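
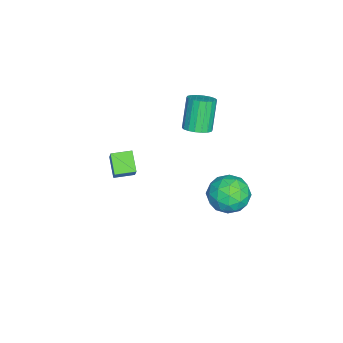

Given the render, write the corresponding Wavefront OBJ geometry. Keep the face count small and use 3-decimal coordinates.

v 1.605 4.784 0.556
v 2.546 4.985 1.357
v 1.974 2.795 0.623
v 2.915 2.996 1.424
v 1.732 3.182 1.788
v 1.504 4.412 1.747
v 3.016 3.368 0.233
v 2.788 4.598 0.192
v 3.417 4.11 1.157
v 2.624 3.996 2.118
v 1.896 3.784 -0.138
v 1.103 3.67 0.823
v 2.043 5.059 0.951
v 2.477 2.721 1.029
v 1.782 2.83 1.244
v 2.335 2.949 1.714
v 1.431 4.722 1.18
v 1.984 4.841 1.65
v 1.506 3.781 1.904
v 2.536 2.939 0.33
v 3.089 3.058 0.8
v 2.185 4.831 0.266
v 2.738 4.95 0.736
v 3.014 3.999 0.076
v 3.108 4.663 1.304
v 3.325 3.494 1.343
v 3.385 3.713 0.643
v 3.25 4.436 0.619
v 2.642 4.596 1.869
v 2.859 3.427 1.908
v 2.164 3.536 2.122
v 2.03 4.259 2.098
v 3.154 4.082 1.751
v 1.661 4.353 0.072
v 1.878 3.184 0.111
v 2.49 3.521 -0.118
v 2.356 4.244 -0.142
v 1.195 4.286 0.637
v 1.412 3.117 0.676
v 1.27 3.344 1.361
v 1.135 4.067 1.337
v 1.366 3.698 0.229
v -2.428 -3.491 -3.621
v -3.43 -3.952 -2.743
v -2.891 -2.364 -3.557
v -3.893 -2.825 -2.679
v -1.427 -3.155 -2.301
v -2.429 -3.616 -1.423
v -1.89 -2.028 -2.237
v -2.892 -2.489 -1.359
v -2.274 1.298 1.868
v -1.547 1.317 2.267
v -2.539 1.36 4.072
v -3.266 1.342 3.672
v -1.622 1.675 2.217
v -2.614 1.718 4.022
v -1.826 1.958 2.098
v -2.818 2.002 3.903
v -2.119 2.111 1.933
v -3.112 2.154 3.738
v -2.443 2.103 1.755
v -3.435 2.146 3.56
v -2.733 1.936 1.6
v -3.725 1.979 3.405
v -2.933 1.642 1.497
v -3.925 1.685 3.302
v -3.001 1.28 1.468
v -3.993 1.323 3.273
v -2.926 0.922 1.518
v -3.918 0.965 3.323
v -2.722 0.638 1.637
v -3.714 0.682 3.442
v -2.428 0.486 1.802
v -3.421 0.529 3.607
v -2.105 0.494 1.98
v -3.097 0.537 3.785
v -1.815 0.661 2.135
v -2.807 0.704 3.94
v -1.615 0.955 2.238
v -2.607 0.998 4.043
f 1 38 17
f 38 12 41
f 17 41 6
f 38 41 17
f 1 17 13
f 17 6 18
f 13 18 2
f 17 18 13
f 1 13 22
f 13 2 23
f 22 23 8
f 13 23 22
f 1 22 34
f 22 8 37
f 34 37 11
f 22 37 34
f 1 34 38
f 34 11 42
f 38 42 12
f 34 42 38
f 2 18 29
f 18 6 32
f 29 32 10
f 18 32 29
f 6 41 19
f 41 12 40
f 19 40 5
f 41 40 19
f 12 42 39
f 42 11 35
f 39 35 3
f 42 35 39
f 11 37 36
f 37 8 24
f 36 24 7
f 37 24 36
f 8 23 28
f 23 2 25
f 28 25 9
f 23 25 28
f 4 30 16
f 30 10 31
f 16 31 5
f 30 31 16
f 4 16 14
f 16 5 15
f 14 15 3
f 16 15 14
f 4 14 21
f 14 3 20
f 21 20 7
f 14 20 21
f 4 21 26
f 21 7 27
f 26 27 9
f 21 27 26
f 4 26 30
f 26 9 33
f 30 33 10
f 26 33 30
f 5 31 19
f 31 10 32
f 19 32 6
f 31 32 19
f 3 15 39
f 15 5 40
f 39 40 12
f 15 40 39
f 7 20 36
f 20 3 35
f 36 35 11
f 20 35 36
f 9 27 28
f 27 7 24
f 28 24 8
f 27 24 28
f 10 33 29
f 33 9 25
f 29 25 2
f 33 25 29
f 44 46 43
f 47 44 43
f 43 46 45
f 45 47 43
f 44 50 46
f 48 44 47
f 48 50 44
f 46 50 45
f 49 47 45
f 45 50 49
f 49 48 47
f 50 48 49
f 52 51 55
f 52 55 53
f 53 55 56
f 53 56 54
f 55 51 57
f 55 57 56
f 56 57 58
f 56 58 54
f 57 51 59
f 57 59 58
f 58 59 60
f 58 60 54
f 59 51 61
f 59 61 60
f 60 61 62
f 60 62 54
f 61 51 63
f 61 63 62
f 62 63 64
f 62 64 54
f 63 51 65
f 63 65 64
f 64 65 66
f 64 66 54
f 65 51 67
f 65 67 66
f 66 67 68
f 66 68 54
f 67 51 69
f 67 69 68
f 68 69 70
f 68 70 54
f 69 51 71
f 69 71 70
f 70 71 72
f 70 72 54
f 71 51 73
f 71 73 72
f 72 73 74
f 72 74 54
f 73 51 75
f 73 75 74
f 74 75 76
f 74 76 54
f 75 51 77
f 75 77 76
f 76 77 78
f 76 78 54
f 77 51 79
f 77 79 78
f 78 79 80
f 78 80 54
f 79 51 52
f 79 52 80
f 80 52 53
f 80 53 54



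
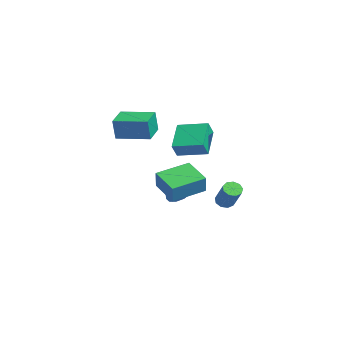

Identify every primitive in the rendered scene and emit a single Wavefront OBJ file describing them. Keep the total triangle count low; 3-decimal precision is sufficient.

v -2.819 0.286 -2.755
v -2.376 -0.151 -2.147
v -4.561 -0.186 -1.825
v -2.426 0.358 -1.982
v -2.626 0.84 -2.112
v -2.9 1.11 -2.488
v -3.143 1.065 -2.966
v -3.262 0.723 -3.363
v -3.212 0.213 -3.528
v -3.012 -0.268 -3.397
v -2.738 -0.538 -3.021
v -2.495 -0.494 -2.544
v 0.676 -2.096 -0.455
v 1.142 -2.241 0.707
v 0.243 -0.005 -0.02
v 0.708 -0.15 1.142
v 2.392 -1.61 -1.082
v 2.857 -1.755 0.08
v 1.958 0.481 -0.647
v 2.424 0.336 0.515
v 2.636 1.396 -1.28
v 3.009 1.046 -1.574
v 4.178 1.135 -0.195
v 3.804 1.484 0.1
v 3.084 1.433 -1.662
v 4.252 1.522 -0.283
v 2.948 1.803 -1.571
v 4.117 1.891 -0.192
v 2.667 1.981 -1.344
v 3.836 2.07 0.035
v 2.371 1.886 -1.087
v 3.54 1.975 0.293
v 2.198 1.562 -0.92
v 3.367 1.65 0.459
v 2.231 1.16 -0.921
v 3.4 1.248 0.458
v 2.452 0.868 -1.091
v 3.621 0.956 0.289
v 2.76 0.823 -1.348
v 3.929 0.912 0.031
v -3.391 -2.937 2.711
v -3.256 -3.147 4.139
v -2.261 -1.149 2.868
v -2.127 -1.36 4.296
v -2.053 -3.76 2.464
v -1.919 -3.971 3.892
v -0.924 -1.973 2.621
v -0.789 -2.183 4.049
v -3.775 0.428 0.048
v -5.428 1.244 1.175
v -2.745 2.063 0.377
v -4.398 2.878 1.503
v -3.362 -0.018 0.977
v -5.015 0.797 2.103
v -2.332 1.616 1.305
v -3.985 2.432 2.432
f 2 1 4
f 2 4 3
f 4 1 5
f 4 5 3
f 5 1 6
f 5 6 3
f 6 1 7
f 6 7 3
f 7 1 8
f 7 8 3
f 8 1 9
f 8 9 3
f 9 1 10
f 9 10 3
f 10 1 11
f 10 11 3
f 11 1 12
f 11 12 3
f 12 1 2
f 12 2 3
f 14 16 13
f 17 14 13
f 13 16 15
f 15 17 13
f 14 20 16
f 18 14 17
f 18 20 14
f 16 20 15
f 19 17 15
f 15 20 19
f 19 18 17
f 20 18 19
f 22 21 25
f 22 25 23
f 23 25 26
f 23 26 24
f 25 21 27
f 25 27 26
f 26 27 28
f 26 28 24
f 27 21 29
f 27 29 28
f 28 29 30
f 28 30 24
f 29 21 31
f 29 31 30
f 30 31 32
f 30 32 24
f 31 21 33
f 31 33 32
f 32 33 34
f 32 34 24
f 33 21 35
f 33 35 34
f 34 35 36
f 34 36 24
f 35 21 37
f 35 37 36
f 36 37 38
f 36 38 24
f 37 21 39
f 37 39 38
f 38 39 40
f 38 40 24
f 39 21 22
f 39 22 40
f 40 22 23
f 40 23 24
f 42 44 41
f 45 42 41
f 41 44 43
f 43 45 41
f 42 48 44
f 46 42 45
f 46 48 42
f 44 48 43
f 47 45 43
f 43 48 47
f 47 46 45
f 48 46 47
f 50 52 49
f 53 50 49
f 49 52 51
f 51 53 49
f 50 56 52
f 54 50 53
f 54 56 50
f 52 56 51
f 55 53 51
f 51 56 55
f 55 54 53
f 56 54 55



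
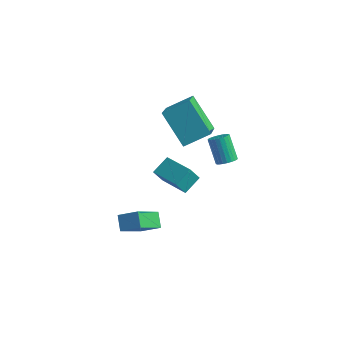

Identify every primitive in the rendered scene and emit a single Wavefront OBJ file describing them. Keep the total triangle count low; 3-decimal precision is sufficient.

v 0.35 -0.649 -3.485
v 0.655 0.293 -3.006
v -1.281 0.126 -3.97
v -0.976 1.068 -3.49
v 0.716 -0.368 -4.27
v 1.021 0.574 -3.79
v -0.915 0.407 -4.754
v -0.61 1.349 -4.275
v 1.973 1.652 -3.004
v 2.449 1.81 -2.779
v 1.723 2.386 -1.65
v 1.247 2.228 -1.876
v 2.4 1.982 -2.898
v 1.674 2.558 -1.77
v 2.286 2.103 -3.033
v 1.56 2.679 -1.905
v 2.124 2.156 -3.164
v 1.399 2.732 -2.036
v 1.939 2.132 -3.271
v 1.214 2.708 -2.142
v 1.76 2.035 -3.337
v 1.034 2.611 -2.208
v 1.612 1.879 -3.352
v 0.887 2.455 -2.224
v 1.52 1.689 -3.314
v 0.795 2.265 -2.186
v 1.497 1.494 -3.23
v 0.771 2.07 -2.101
v 1.546 1.322 -3.11
v 0.82 1.898 -1.982
v 1.66 1.201 -2.975
v 0.934 1.777 -1.847
v 1.821 1.148 -2.844
v 1.096 1.724 -1.716
v 2.006 1.172 -2.738
v 1.281 1.748 -1.609
v 2.186 1.269 -2.672
v 1.46 1.845 -1.543
v 2.333 1.425 -2.656
v 1.608 2.001 -1.528
v 2.425 1.615 -2.694
v 1.7 2.191 -1.566
v -0.205 1.726 -2.37
v 0.374 0.088 -1.038
v -1.671 2.374 -0.937
v -1.092 0.735 0.396
v 0.832 2.625 -1.716
v 1.411 0.986 -0.383
v -0.634 3.272 -0.282
v -0.055 1.634 1.05
v -0.562 -4.745 -3.626
v -0.989 -4.166 -3.118
v -0.185 -3.381 -4.863
v -0.611 -2.802 -4.356
v 0.391 -4.518 -3.084
v -0.035 -3.939 -2.577
v 0.769 -3.154 -4.322
v 0.342 -2.575 -3.814
f 2 4 1
f 5 2 1
f 1 4 3
f 3 5 1
f 2 8 4
f 6 2 5
f 6 8 2
f 4 8 3
f 7 5 3
f 3 8 7
f 7 6 5
f 8 6 7
f 10 9 13
f 10 13 11
f 11 13 14
f 11 14 12
f 13 9 15
f 13 15 14
f 14 15 16
f 14 16 12
f 15 9 17
f 15 17 16
f 16 17 18
f 16 18 12
f 17 9 19
f 17 19 18
f 18 19 20
f 18 20 12
f 19 9 21
f 19 21 20
f 20 21 22
f 20 22 12
f 21 9 23
f 21 23 22
f 22 23 24
f 22 24 12
f 23 9 25
f 23 25 24
f 24 25 26
f 24 26 12
f 25 9 27
f 25 27 26
f 26 27 28
f 26 28 12
f 27 9 29
f 27 29 28
f 28 29 30
f 28 30 12
f 29 9 31
f 29 31 30
f 30 31 32
f 30 32 12
f 31 9 33
f 31 33 32
f 32 33 34
f 32 34 12
f 33 9 35
f 33 35 34
f 34 35 36
f 34 36 12
f 35 9 37
f 35 37 36
f 36 37 38
f 36 38 12
f 37 9 39
f 37 39 38
f 38 39 40
f 38 40 12
f 39 9 41
f 39 41 40
f 40 41 42
f 40 42 12
f 41 9 10
f 41 10 42
f 42 10 11
f 42 11 12
f 44 46 43
f 47 44 43
f 43 46 45
f 45 47 43
f 44 50 46
f 48 44 47
f 48 50 44
f 46 50 45
f 49 47 45
f 45 50 49
f 49 48 47
f 50 48 49
f 52 54 51
f 55 52 51
f 51 54 53
f 53 55 51
f 52 58 54
f 56 52 55
f 56 58 52
f 54 58 53
f 57 55 53
f 53 58 57
f 57 56 55
f 58 56 57



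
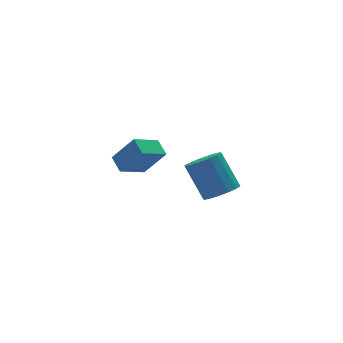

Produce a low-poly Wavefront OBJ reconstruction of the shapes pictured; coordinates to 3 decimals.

v -1.513 -2.95 0.799
v -0.702 -2.533 0.672
v -1.057 -1.354 2.273
v -1.867 -1.77 2.401
v -1.013 -2.279 0.416
v -1.368 -1.099 2.017
v -1.458 -2.205 0.263
v -1.813 -1.025 1.864
v -1.917 -2.33 0.253
v -2.272 -1.15 1.854
v -2.268 -2.621 0.39
v -2.623 -1.442 1.991
v -2.417 -3.001 0.637
v -2.771 -1.821 2.238
v -2.323 -3.366 0.927
v -2.678 -2.187 2.528
v -2.012 -3.621 1.183
v -2.367 -2.441 2.784
v -1.567 -3.695 1.336
v -1.922 -2.515 2.937
v -1.108 -3.57 1.346
v -1.463 -2.39 2.947
v -0.757 -3.278 1.209
v -1.112 -2.099 2.81
v -0.609 -2.899 0.962
v -0.963 -1.719 2.563
v -3.92 2.755 -0.675
v -3.06 2.113 0.746
v -3.921 3.666 -0.262
v -3.061 3.024 1.158
v -2.519 3.076 -1.378
v -1.659 2.434 0.042
v -2.52 3.987 -0.966
v -1.66 3.345 0.455
f 2 1 5
f 2 5 3
f 3 5 6
f 3 6 4
f 5 1 7
f 5 7 6
f 6 7 8
f 6 8 4
f 7 1 9
f 7 9 8
f 8 9 10
f 8 10 4
f 9 1 11
f 9 11 10
f 10 11 12
f 10 12 4
f 11 1 13
f 11 13 12
f 12 13 14
f 12 14 4
f 13 1 15
f 13 15 14
f 14 15 16
f 14 16 4
f 15 1 17
f 15 17 16
f 16 17 18
f 16 18 4
f 17 1 19
f 17 19 18
f 18 19 20
f 18 20 4
f 19 1 21
f 19 21 20
f 20 21 22
f 20 22 4
f 21 1 23
f 21 23 22
f 22 23 24
f 22 24 4
f 23 1 25
f 23 25 24
f 24 25 26
f 24 26 4
f 25 1 2
f 25 2 26
f 26 2 3
f 26 3 4
f 28 30 27
f 31 28 27
f 27 30 29
f 29 31 27
f 28 34 30
f 32 28 31
f 32 34 28
f 30 34 29
f 33 31 29
f 29 34 33
f 33 32 31
f 34 32 33



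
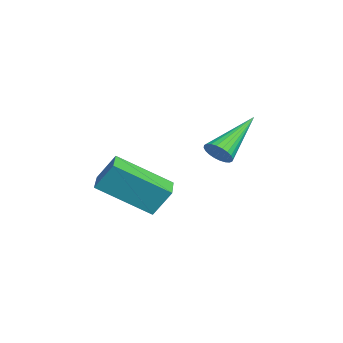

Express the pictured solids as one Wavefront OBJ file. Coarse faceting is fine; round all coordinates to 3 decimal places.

v 2.488 -4.91 -0.053
v 2.608 -4.348 0.85
v 2.768 -3.212 -1.148
v 2.888 -2.65 -0.246
v 3.492 -5.09 -0.074
v 3.612 -4.528 0.828
v 3.772 -3.392 -1.17
v 3.892 -2.83 -0.267
v 3.25 -1.362 1.041
v 3.397 -1.604 1.477
v 2.19 -0.098 2.099
v 3.543 -1.465 1.458
v 3.645 -1.31 1.375
v 3.687 -1.163 1.241
v 3.662 -1.047 1.077
v 3.575 -0.978 0.908
v 3.438 -0.968 0.758
v 3.272 -1.017 0.652
v 3.104 -1.12 0.605
v 2.957 -1.259 0.624
v 2.855 -1.413 0.707
v 2.814 -1.56 0.84
v 2.838 -1.677 1.004
v 2.926 -1.746 1.174
v 3.063 -1.756 1.323
v 3.228 -1.706 1.43
f 2 4 1
f 5 2 1
f 1 4 3
f 3 5 1
f 2 8 4
f 6 2 5
f 6 8 2
f 4 8 3
f 7 5 3
f 3 8 7
f 7 6 5
f 8 6 7
f 10 9 12
f 10 12 11
f 12 9 13
f 12 13 11
f 13 9 14
f 13 14 11
f 14 9 15
f 14 15 11
f 15 9 16
f 15 16 11
f 16 9 17
f 16 17 11
f 17 9 18
f 17 18 11
f 18 9 19
f 18 19 11
f 19 9 20
f 19 20 11
f 20 9 21
f 20 21 11
f 21 9 22
f 21 22 11
f 22 9 23
f 22 23 11
f 23 9 24
f 23 24 11
f 24 9 25
f 24 25 11
f 25 9 26
f 25 26 11
f 26 9 10
f 26 10 11



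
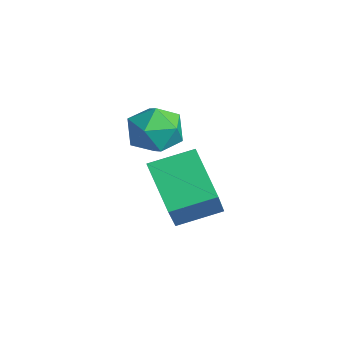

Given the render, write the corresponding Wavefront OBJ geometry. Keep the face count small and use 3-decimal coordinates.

v -1.342 -2.901 2.2
v -0.953 -3.264 3.095
v -2.547 -4.076 2.245
v -2.158 -4.439 3.14
v -2.62 -3.507 3.113
v -1.875 -2.78 3.085
v -1.625 -4.56 2.255
v -0.88 -3.833 2.227
v -1.128 -4.289 3.129
v -1.744 -3.638 3.659
v -1.756 -3.702 1.681
v -2.372 -3.051 2.211
v -2.934 -3.235 -0.506
v -1.927 -3.904 1.024
v -2.626 -1.666 -0.022
v -1.619 -2.336 1.508
v -1.161 -3.224 -1.668
v -0.154 -3.894 -0.138
v -0.853 -1.656 -1.184
v 0.154 -2.325 0.346
f 1 12 6
f 1 6 2
f 1 2 8
f 1 8 11
f 1 11 12
f 2 6 10
f 6 12 5
f 12 11 3
f 11 8 7
f 8 2 9
f 4 10 5
f 4 5 3
f 4 3 7
f 4 7 9
f 4 9 10
f 5 10 6
f 3 5 12
f 7 3 11
f 9 7 8
f 10 9 2
f 14 16 13
f 17 14 13
f 13 16 15
f 15 17 13
f 14 20 16
f 18 14 17
f 18 20 14
f 16 20 15
f 19 17 15
f 15 20 19
f 19 18 17
f 20 18 19



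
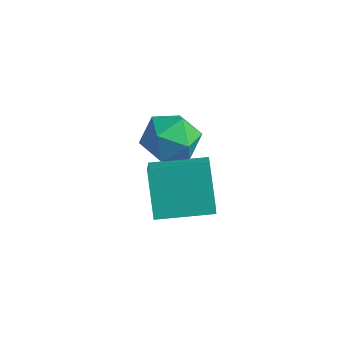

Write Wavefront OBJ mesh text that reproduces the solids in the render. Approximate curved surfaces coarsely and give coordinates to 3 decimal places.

v -0.536 0.202 -3.442
v -1.196 0.685 -2.343
v 0.445 1.234 -3.306
v -0.215 1.717 -2.207
v 0.195 -0.597 -2.653
v -0.465 -0.114 -1.554
v 1.176 0.435 -2.517
v 0.516 0.918 -1.418
v -2.143 2.944 -3.647
v -1.489 2.431 -3.652
v -2.631 2.309 -2.568
v -1.977 1.796 -2.573
v -1.876 2.597 -2.376
v -1.574 2.989 -3.043
v -2.546 1.751 -3.177
v -2.244 2.143 -3.844
v -1.738 1.694 -3.362
v -1.324 2.217 -2.867
v -2.796 2.523 -3.353
v -2.382 3.046 -2.858
f 2 4 1
f 5 2 1
f 1 4 3
f 3 5 1
f 2 8 4
f 6 2 5
f 6 8 2
f 4 8 3
f 7 5 3
f 3 8 7
f 7 6 5
f 8 6 7
f 9 20 14
f 9 14 10
f 9 10 16
f 9 16 19
f 9 19 20
f 10 14 18
f 14 20 13
f 20 19 11
f 19 16 15
f 16 10 17
f 12 18 13
f 12 13 11
f 12 11 15
f 12 15 17
f 12 17 18
f 13 18 14
f 11 13 20
f 15 11 19
f 17 15 16
f 18 17 10



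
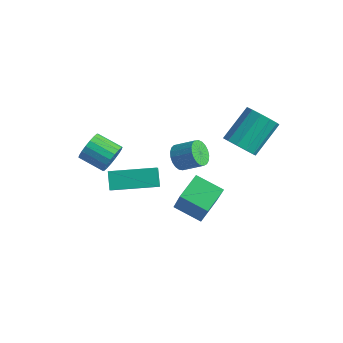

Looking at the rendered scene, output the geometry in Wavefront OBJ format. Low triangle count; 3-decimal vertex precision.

v -0.722 -1.625 2.282
v -1.206 -1.252 2.929
v -1.111 -1.165 1.725
v -1.595 -0.791 2.372
v 0.615 -0.249 2.488
v 0.131 0.125 3.135
v 0.226 0.212 1.931
v -0.258 0.585 2.578
v -1.844 -0.382 2.755
v -1.542 -0.556 3.351
v -2.594 -0.912 3.78
v -2.896 -0.738 3.185
v -1.622 -0.263 3.398
v -2.673 -0.619 3.827
v -1.746 0.006 3.318
v -2.797 -0.35 3.747
v -1.89 0.198 3.126
v -2.941 -0.158 3.555
v -2.024 0.276 2.861
v -3.075 -0.08 3.29
v -2.123 0.223 2.575
v -3.174 -0.133 3.004
v -2.167 0.05 2.325
v -3.218 -0.306 2.754
v -2.146 -0.208 2.16
v -3.198 -0.564 2.589
v -2.067 -0.501 2.113
v -3.118 -0.857 2.542
v -1.943 -0.77 2.193
v -2.994 -1.126 2.622
v -1.799 -0.962 2.385
v -2.85 -1.318 2.814
v -1.665 -1.04 2.65
v -2.716 -1.396 3.079
v -1.566 -0.987 2.936
v -2.617 -1.343 3.365
v -1.522 -0.814 3.186
v -2.573 -1.17 3.615
v -2.241 3.765 0.003
v -1.818 3.553 -0.458
v -0.997 3.984 0.096
v -1.419 4.195 0.557
v -1.886 3.802 -0.552
v -1.065 4.233 0.002
v -2.014 4.045 -0.55
v -1.193 4.476 0.004
v -2.182 4.239 -0.452
v -1.361 4.67 0.102
v -2.36 4.351 -0.276
v -1.539 4.782 0.278
v -2.517 4.361 -0.051
v -1.696 4.792 0.503
v -2.626 4.269 0.183
v -1.805 4.7 0.737
v -2.669 4.089 0.386
v -1.848 4.52 0.94
v -2.638 3.853 0.523
v -1.817 4.284 1.077
v -2.538 3.602 0.57
v -1.716 4.033 1.124
v -2.386 3.379 0.519
v -1.565 3.81 1.072
v -2.209 3.223 0.378
v -1.388 3.653 0.932
v -2.038 3.16 0.173
v -1.217 3.591 0.727
v -1.902 3.202 -0.061
v -1.081 3.633 0.493
v -1.824 3.341 -0.285
v -1.003 3.772 0.269
v 1.591 3.298 3.396
v 1.901 2.842 3.948
v 1.899 4.206 5.076
v 1.589 4.662 4.524
v 2.239 3.021 3.731
v 2.237 4.386 4.859
v 2.371 3.289 3.409
v 2.369 4.653 4.536
v 2.255 3.559 3.082
v 2.254 4.923 4.21
v 1.929 3.746 2.855
v 1.927 5.11 3.982
v 1.495 3.791 2.799
v 1.494 5.155 3.927
v 1.092 3.68 2.934
v 1.09 5.044 4.062
v 0.847 3.447 3.215
v 0.845 4.811 4.343
v 0.838 3.167 3.553
v 0.836 4.531 4.681
v 1.068 2.928 3.842
v 1.067 4.293 4.97
v 1.464 2.807 3.989
v 1.463 4.171 5.117
v 0.515 2.273 -1.543
v -0.644 1.841 -1.056
v 0.289 3.434 -1.053
v -0.871 3.002 -0.566
v 1.391 1.758 0.086
v 0.231 1.326 0.573
v 1.164 2.919 0.576
v 0.005 2.487 1.063
f 2 4 1
f 5 2 1
f 1 4 3
f 3 5 1
f 2 8 4
f 6 2 5
f 6 8 2
f 4 8 3
f 7 5 3
f 3 8 7
f 7 6 5
f 8 6 7
f 10 9 13
f 10 13 11
f 11 13 14
f 11 14 12
f 13 9 15
f 13 15 14
f 14 15 16
f 14 16 12
f 15 9 17
f 15 17 16
f 16 17 18
f 16 18 12
f 17 9 19
f 17 19 18
f 18 19 20
f 18 20 12
f 19 9 21
f 19 21 20
f 20 21 22
f 20 22 12
f 21 9 23
f 21 23 22
f 22 23 24
f 22 24 12
f 23 9 25
f 23 25 24
f 24 25 26
f 24 26 12
f 25 9 27
f 25 27 26
f 26 27 28
f 26 28 12
f 27 9 29
f 27 29 28
f 28 29 30
f 28 30 12
f 29 9 31
f 29 31 30
f 30 31 32
f 30 32 12
f 31 9 33
f 31 33 32
f 32 33 34
f 32 34 12
f 33 9 35
f 33 35 34
f 34 35 36
f 34 36 12
f 35 9 37
f 35 37 36
f 36 37 38
f 36 38 12
f 37 9 10
f 37 10 38
f 38 10 11
f 38 11 12
f 40 39 43
f 40 43 41
f 41 43 44
f 41 44 42
f 43 39 45
f 43 45 44
f 44 45 46
f 44 46 42
f 45 39 47
f 45 47 46
f 46 47 48
f 46 48 42
f 47 39 49
f 47 49 48
f 48 49 50
f 48 50 42
f 49 39 51
f 49 51 50
f 50 51 52
f 50 52 42
f 51 39 53
f 51 53 52
f 52 53 54
f 52 54 42
f 53 39 55
f 53 55 54
f 54 55 56
f 54 56 42
f 55 39 57
f 55 57 56
f 56 57 58
f 56 58 42
f 57 39 59
f 57 59 58
f 58 59 60
f 58 60 42
f 59 39 61
f 59 61 60
f 60 61 62
f 60 62 42
f 61 39 63
f 61 63 62
f 62 63 64
f 62 64 42
f 63 39 65
f 63 65 64
f 64 65 66
f 64 66 42
f 65 39 67
f 65 67 66
f 66 67 68
f 66 68 42
f 67 39 69
f 67 69 68
f 68 69 70
f 68 70 42
f 69 39 40
f 69 40 70
f 70 40 41
f 70 41 42
f 72 71 75
f 72 75 73
f 73 75 76
f 73 76 74
f 75 71 77
f 75 77 76
f 76 77 78
f 76 78 74
f 77 71 79
f 77 79 78
f 78 79 80
f 78 80 74
f 79 71 81
f 79 81 80
f 80 81 82
f 80 82 74
f 81 71 83
f 81 83 82
f 82 83 84
f 82 84 74
f 83 71 85
f 83 85 84
f 84 85 86
f 84 86 74
f 85 71 87
f 85 87 86
f 86 87 88
f 86 88 74
f 87 71 89
f 87 89 88
f 88 89 90
f 88 90 74
f 89 71 91
f 89 91 90
f 90 91 92
f 90 92 74
f 91 71 93
f 91 93 92
f 92 93 94
f 92 94 74
f 93 71 72
f 93 72 94
f 94 72 73
f 94 73 74
f 96 98 95
f 99 96 95
f 95 98 97
f 97 99 95
f 96 102 98
f 100 96 99
f 100 102 96
f 98 102 97
f 101 99 97
f 97 102 101
f 101 100 99
f 102 100 101



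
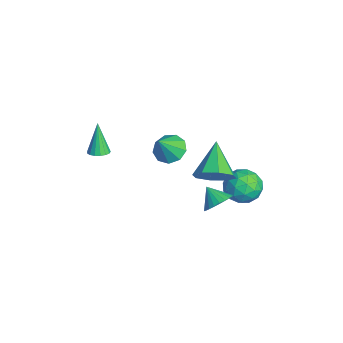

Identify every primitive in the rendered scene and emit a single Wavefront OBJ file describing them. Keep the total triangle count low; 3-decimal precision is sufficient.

v -2.004 0.499 -1.246
v -1.185 0.86 -1.459
v -1.336 -0.219 0.106
v -1.506 1.256 -1.09
v -2.059 1.298 -0.794
v -2.587 0.966 -0.709
v -2.842 0.416 -0.876
v -2.705 -0.096 -1.215
v -2.24 -0.329 -1.569
v -1.665 -0.175 -1.772
v -1.248 0.294 -1.728
v -1.682 -3.173 -0.518
v -1.2 -3.455 -0.327
v -2.318 -3.087 1.218
v -1.128 -3.183 -0.314
v -1.183 -2.908 -0.348
v -1.352 -2.694 -0.421
v -1.597 -2.589 -0.515
v -1.861 -2.619 -0.611
v -2.084 -2.775 -0.685
v -2.215 -3.023 -0.72
v -2.224 -3.305 -0.71
v -2.109 -3.557 -0.655
v -1.896 -3.721 -0.569
v -1.633 -3.759 -0.471
v -1.383 -3.663 -0.383
v 2.389 1.784 0.28
v 2.955 2.568 0.761
v 0.731 2.256 1.46
v 2.553 2.835 0.09
v 2.055 2.486 -0.47
v 1.753 1.726 -0.591
v 1.824 1 -0.202
v 2.226 0.734 0.47
v 2.724 1.083 1.03
v 3.026 1.843 1.151
v 1.98 2.131 -2.299
v 2.489 2.342 -1.638
v 1.24 1.669 -1.581
v 2.295 2.615 -1.662
v 2.054 2.815 -1.782
v 1.801 2.91 -1.981
v 1.575 2.887 -2.228
v 1.412 2.749 -2.487
v 1.334 2.517 -2.716
v 1.355 2.226 -2.882
v 1.471 1.921 -2.959
v 1.665 1.648 -2.936
v 1.906 1.448 -2.816
v 2.159 1.353 -2.617
v 2.385 1.376 -2.369
v 2.548 1.514 -2.111
v 2.626 1.746 -1.881
v 2.605 2.037 -1.715
v 1.303 4.527 -2.287
v 1.839 3.702 -2.716
v 0.321 3.418 -1.384
v 0.857 2.593 -1.813
v 1.345 3.247 -1.116
v 1.952 3.932 -1.675
v 0.208 3.188 -2.425
v 0.815 3.873 -2.984
v 1.162 2.875 -2.801
v 1.865 2.912 -1.992
v 0.295 4.208 -2.108
v 0.998 4.245 -1.299
v 1.657 4.212 -2.581
v 0.503 2.908 -1.519
v 0.789 3.292 -1.11
v 1.105 2.808 -1.361
v 1.724 4.347 -1.969
v 2.039 3.863 -2.221
v 1.748 3.595 -1.28
v 0.121 3.257 -1.879
v 0.436 2.773 -2.131
v 1.055 4.312 -2.739
v 1.371 3.828 -2.99
v 0.412 3.525 -2.82
v 1.575 3.241 -2.883
v 0.997 2.589 -2.352
v 0.616 2.939 -2.712
v 0.973 3.341 -3.04
v 1.988 3.263 -2.407
v 1.41 2.611 -1.876
v 1.697 2.995 -1.467
v 2.054 3.398 -1.795
v 1.59 2.776 -2.458
v 0.75 4.509 -2.224
v 0.172 3.857 -1.693
v 0.106 3.722 -2.305
v 0.463 4.125 -2.633
v 1.163 4.531 -1.748
v 0.585 3.879 -1.217
v 1.187 3.779 -1.06
v 1.544 4.181 -1.388
v 0.57 4.344 -1.642
f 2 1 4
f 2 4 3
f 4 1 5
f 4 5 3
f 5 1 6
f 5 6 3
f 6 1 7
f 6 7 3
f 7 1 8
f 7 8 3
f 8 1 9
f 8 9 3
f 9 1 10
f 9 10 3
f 10 1 11
f 10 11 3
f 11 1 2
f 11 2 3
f 13 12 15
f 13 15 14
f 15 12 16
f 15 16 14
f 16 12 17
f 16 17 14
f 17 12 18
f 17 18 14
f 18 12 19
f 18 19 14
f 19 12 20
f 19 20 14
f 20 12 21
f 20 21 14
f 21 12 22
f 21 22 14
f 22 12 23
f 22 23 14
f 23 12 24
f 23 24 14
f 24 12 25
f 24 25 14
f 25 12 26
f 25 26 14
f 26 12 13
f 26 13 14
f 28 27 30
f 28 30 29
f 30 27 31
f 30 31 29
f 31 27 32
f 31 32 29
f 32 27 33
f 32 33 29
f 33 27 34
f 33 34 29
f 34 27 35
f 34 35 29
f 35 27 36
f 35 36 29
f 36 27 28
f 36 28 29
f 38 37 40
f 38 40 39
f 40 37 41
f 40 41 39
f 41 37 42
f 41 42 39
f 42 37 43
f 42 43 39
f 43 37 44
f 43 44 39
f 44 37 45
f 44 45 39
f 45 37 46
f 45 46 39
f 46 37 47
f 46 47 39
f 47 37 48
f 47 48 39
f 48 37 49
f 48 49 39
f 49 37 50
f 49 50 39
f 50 37 51
f 50 51 39
f 51 37 52
f 51 52 39
f 52 37 53
f 52 53 39
f 53 37 54
f 53 54 39
f 54 37 38
f 54 38 39
f 55 92 71
f 92 66 95
f 71 95 60
f 92 95 71
f 55 71 67
f 71 60 72
f 67 72 56
f 71 72 67
f 55 67 76
f 67 56 77
f 76 77 62
f 67 77 76
f 55 76 88
f 76 62 91
f 88 91 65
f 76 91 88
f 55 88 92
f 88 65 96
f 92 96 66
f 88 96 92
f 56 72 83
f 72 60 86
f 83 86 64
f 72 86 83
f 60 95 73
f 95 66 94
f 73 94 59
f 95 94 73
f 66 96 93
f 96 65 89
f 93 89 57
f 96 89 93
f 65 91 90
f 91 62 78
f 90 78 61
f 91 78 90
f 62 77 82
f 77 56 79
f 82 79 63
f 77 79 82
f 58 84 70
f 84 64 85
f 70 85 59
f 84 85 70
f 58 70 68
f 70 59 69
f 68 69 57
f 70 69 68
f 58 68 75
f 68 57 74
f 75 74 61
f 68 74 75
f 58 75 80
f 75 61 81
f 80 81 63
f 75 81 80
f 58 80 84
f 80 63 87
f 84 87 64
f 80 87 84
f 59 85 73
f 85 64 86
f 73 86 60
f 85 86 73
f 57 69 93
f 69 59 94
f 93 94 66
f 69 94 93
f 61 74 90
f 74 57 89
f 90 89 65
f 74 89 90
f 63 81 82
f 81 61 78
f 82 78 62
f 81 78 82
f 64 87 83
f 87 63 79
f 83 79 56
f 87 79 83



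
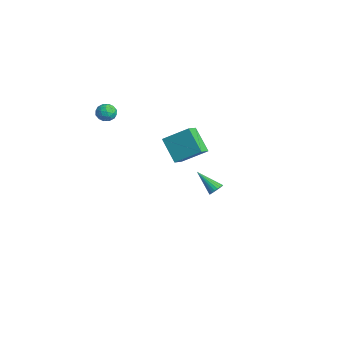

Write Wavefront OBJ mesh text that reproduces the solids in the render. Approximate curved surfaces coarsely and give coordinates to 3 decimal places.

v -2.463 -2.234 4.147
v -2.121 -2.757 3.87
v -3.419 -2.703 3.85
v -3.077 -3.226 3.573
v -3.085 -3.142 4.252
v -2.493 -2.853 4.435
v -3.047 -2.607 3.285
v -2.455 -2.318 3.468
v -2.482 -2.988 3.338
v -2.505 -3.319 3.935
v -3.035 -2.141 3.785
v -3.058 -2.472 4.382
v -2.208 -2.455 4.035
v -3.332 -3.005 3.685
v -3.337 -2.956 4.084
v -3.136 -3.264 3.922
v -2.427 -2.511 4.367
v -2.226 -2.818 4.204
v -2.792 -3.045 4.428
v -3.314 -2.642 3.516
v -3.113 -2.949 3.353
v -2.404 -2.196 3.798
v -2.203 -2.504 3.636
v -2.748 -2.415 3.292
v -2.219 -2.898 3.559
v -2.781 -3.173 3.385
v -2.763 -2.809 3.215
v -2.415 -2.639 3.323
v -2.233 -3.092 3.91
v -2.795 -3.368 3.736
v -2.799 -3.318 4.135
v -2.452 -3.148 4.242
v -2.445 -3.228 3.597
v -2.745 -2.092 3.984
v -3.307 -2.368 3.81
v -3.088 -2.312 3.478
v -2.741 -2.142 3.585
v -2.759 -2.287 4.335
v -3.321 -2.562 4.161
v -3.125 -2.821 4.397
v -2.777 -2.651 4.505
v -3.095 -2.232 4.123
v 1.547 -0.234 3.56
v 2.139 -0.851 3.926
v 2.294 1.094 4.592
v 2.885 0.477 4.958
v 2.735 0.123 2.242
v 3.326 -0.494 2.608
v 3.481 1.451 3.274
v 4.073 0.834 3.64
v -3.267 4.336 -4.426
v -2.855 4.269 -4.068
v -4.393 3.464 -3.294
v -2.943 4.469 -4.002
v -3.087 4.646 -4.009
v -3.263 4.77 -4.088
v -3.439 4.819 -4.226
v -3.585 4.784 -4.398
v -3.676 4.672 -4.575
v -3.697 4.501 -4.727
v -3.643 4.303 -4.826
v -3.524 4.11 -4.856
v -3.36 3.956 -4.812
v -3.181 3.868 -4.701
v -3.016 3.861 -4.543
v -2.895 3.936 -4.364
v -2.838 4.08 -4.196
f 1 38 17
f 38 12 41
f 17 41 6
f 38 41 17
f 1 17 13
f 17 6 18
f 13 18 2
f 17 18 13
f 1 13 22
f 13 2 23
f 22 23 8
f 13 23 22
f 1 22 34
f 22 8 37
f 34 37 11
f 22 37 34
f 1 34 38
f 34 11 42
f 38 42 12
f 34 42 38
f 2 18 29
f 18 6 32
f 29 32 10
f 18 32 29
f 6 41 19
f 41 12 40
f 19 40 5
f 41 40 19
f 12 42 39
f 42 11 35
f 39 35 3
f 42 35 39
f 11 37 36
f 37 8 24
f 36 24 7
f 37 24 36
f 8 23 28
f 23 2 25
f 28 25 9
f 23 25 28
f 4 30 16
f 30 10 31
f 16 31 5
f 30 31 16
f 4 16 14
f 16 5 15
f 14 15 3
f 16 15 14
f 4 14 21
f 14 3 20
f 21 20 7
f 14 20 21
f 4 21 26
f 21 7 27
f 26 27 9
f 21 27 26
f 4 26 30
f 26 9 33
f 30 33 10
f 26 33 30
f 5 31 19
f 31 10 32
f 19 32 6
f 31 32 19
f 3 15 39
f 15 5 40
f 39 40 12
f 15 40 39
f 7 20 36
f 20 3 35
f 36 35 11
f 20 35 36
f 9 27 28
f 27 7 24
f 28 24 8
f 27 24 28
f 10 33 29
f 33 9 25
f 29 25 2
f 33 25 29
f 44 46 43
f 47 44 43
f 43 46 45
f 45 47 43
f 44 50 46
f 48 44 47
f 48 50 44
f 46 50 45
f 49 47 45
f 45 50 49
f 49 48 47
f 50 48 49
f 52 51 54
f 52 54 53
f 54 51 55
f 54 55 53
f 55 51 56
f 55 56 53
f 56 51 57
f 56 57 53
f 57 51 58
f 57 58 53
f 58 51 59
f 58 59 53
f 59 51 60
f 59 60 53
f 60 51 61
f 60 61 53
f 61 51 62
f 61 62 53
f 62 51 63
f 62 63 53
f 63 51 64
f 63 64 53
f 64 51 65
f 64 65 53
f 65 51 66
f 65 66 53
f 66 51 67
f 66 67 53
f 67 51 52
f 67 52 53



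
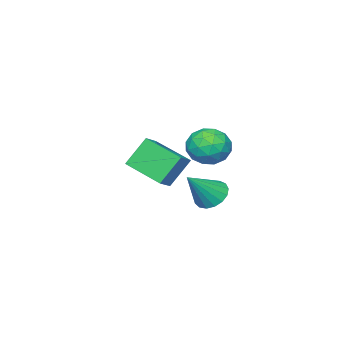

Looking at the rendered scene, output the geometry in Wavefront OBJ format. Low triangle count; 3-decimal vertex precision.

v 0.579 -1.383 -1.946
v 1.119 -0.766 -1.541
v 1.701 -1.794 -2.819
v 2.241 -1.177 -2.414
v 1.96 -1.913 -1.95
v 1.267 -1.659 -1.41
v 1.553 -0.901 -2.95
v 0.86 -0.647 -2.41
v 1.722 -0.468 -2.162
v 1.973 -1.094 -1.544
v 0.847 -1.466 -2.816
v 1.098 -2.092 -2.198
v 0.75 -1.038 -1.667
v 2.07 -1.522 -2.693
v 1.904 -1.954 -2.42
v 2.222 -1.592 -2.183
v 0.837 -1.563 -1.59
v 1.155 -1.201 -1.352
v 1.649 -1.875 -1.592
v 1.665 -1.359 -3.008
v 1.983 -0.997 -2.77
v 0.598 -0.968 -2.177
v 0.916 -0.606 -1.94
v 1.171 -0.685 -2.768
v 1.422 -0.501 -1.794
v 2.082 -0.742 -2.307
v 1.677 -0.58 -2.622
v 1.27 -0.43 -2.304
v 1.57 -0.868 -1.431
v 2.23 -1.11 -1.944
v 2.065 -1.543 -1.671
v 1.657 -1.393 -1.354
v 1.924 -0.693 -1.795
v 0.59 -1.45 -2.416
v 1.25 -1.692 -2.929
v 1.163 -1.167 -3.006
v 0.755 -1.017 -2.689
v 0.738 -1.818 -2.053
v 1.398 -2.059 -2.566
v 1.55 -2.13 -2.056
v 1.143 -1.98 -1.738
v 0.896 -1.867 -2.565
v 0.526 -2.853 -3.569
v 0.501 -4.606 -3.01
v 1.234 -2.736 -3.174
v 1.21 -4.489 -2.615
v 1.27 -3.251 -4.785
v 1.246 -5.004 -4.226
v 1.979 -3.134 -4.39
v 1.954 -4.887 -3.831
v 3.341 0.407 -3.542
v 3.858 0.615 -3.999
v 4.439 0.193 -2.398
v 3.758 0.908 -3.848
v 3.563 1.087 -3.627
v 3.317 1.11 -3.387
v 3.077 0.972 -3.182
v 2.897 0.705 -3.06
v 2.819 0.369 -3.048
v 2.86 0.042 -3.149
v 3.012 -0.201 -3.341
v 3.239 -0.305 -3.578
v 3.49 -0.245 -3.807
v 3.706 -0.037 -3.976
v 3.839 0.274 -4.045
f 1 38 17
f 38 12 41
f 17 41 6
f 38 41 17
f 1 17 13
f 17 6 18
f 13 18 2
f 17 18 13
f 1 13 22
f 13 2 23
f 22 23 8
f 13 23 22
f 1 22 34
f 22 8 37
f 34 37 11
f 22 37 34
f 1 34 38
f 34 11 42
f 38 42 12
f 34 42 38
f 2 18 29
f 18 6 32
f 29 32 10
f 18 32 29
f 6 41 19
f 41 12 40
f 19 40 5
f 41 40 19
f 12 42 39
f 42 11 35
f 39 35 3
f 42 35 39
f 11 37 36
f 37 8 24
f 36 24 7
f 37 24 36
f 8 23 28
f 23 2 25
f 28 25 9
f 23 25 28
f 4 30 16
f 30 10 31
f 16 31 5
f 30 31 16
f 4 16 14
f 16 5 15
f 14 15 3
f 16 15 14
f 4 14 21
f 14 3 20
f 21 20 7
f 14 20 21
f 4 21 26
f 21 7 27
f 26 27 9
f 21 27 26
f 4 26 30
f 26 9 33
f 30 33 10
f 26 33 30
f 5 31 19
f 31 10 32
f 19 32 6
f 31 32 19
f 3 15 39
f 15 5 40
f 39 40 12
f 15 40 39
f 7 20 36
f 20 3 35
f 36 35 11
f 20 35 36
f 9 27 28
f 27 7 24
f 28 24 8
f 27 24 28
f 10 33 29
f 33 9 25
f 29 25 2
f 33 25 29
f 44 46 43
f 47 44 43
f 43 46 45
f 45 47 43
f 44 50 46
f 48 44 47
f 48 50 44
f 46 50 45
f 49 47 45
f 45 50 49
f 49 48 47
f 50 48 49
f 52 51 54
f 52 54 53
f 54 51 55
f 54 55 53
f 55 51 56
f 55 56 53
f 56 51 57
f 56 57 53
f 57 51 58
f 57 58 53
f 58 51 59
f 58 59 53
f 59 51 60
f 59 60 53
f 60 51 61
f 60 61 53
f 61 51 62
f 61 62 53
f 62 51 63
f 62 63 53
f 63 51 64
f 63 64 53
f 64 51 65
f 64 65 53
f 65 51 52
f 65 52 53



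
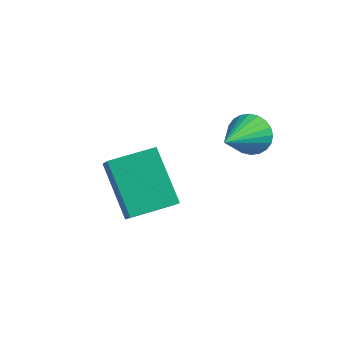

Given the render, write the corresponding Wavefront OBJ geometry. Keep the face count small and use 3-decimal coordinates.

v -4.554 0.255 -2.294
v -3.968 -0.296 -1.458
v -3.661 1.495 -2.102
v -3.075 0.943 -1.267
v -3.225 -0.483 -3.713
v -2.639 -1.035 -2.878
v -2.332 0.756 -3.522
v -1.746 0.205 -2.686
v -0.381 1.796 0.024
v -0.058 2.113 0.583
v -0.259 0.204 0.856
v -0.328 2.132 0.659
v -0.606 2.099 0.637
v -0.85 2.02 0.522
v -1.023 1.907 0.332
v -1.098 1.777 0.094
v -1.064 1.65 -0.154
v -0.926 1.545 -0.375
v -0.705 1.478 -0.536
v -0.435 1.46 -0.611
v -0.156 1.492 -0.589
v 0.088 1.571 -0.474
v 0.26 1.684 -0.284
v 0.335 1.814 -0.046
v 0.301 1.941 0.202
v 0.163 2.046 0.423
f 2 4 1
f 5 2 1
f 1 4 3
f 3 5 1
f 2 8 4
f 6 2 5
f 6 8 2
f 4 8 3
f 7 5 3
f 3 8 7
f 7 6 5
f 8 6 7
f 10 9 12
f 10 12 11
f 12 9 13
f 12 13 11
f 13 9 14
f 13 14 11
f 14 9 15
f 14 15 11
f 15 9 16
f 15 16 11
f 16 9 17
f 16 17 11
f 17 9 18
f 17 18 11
f 18 9 19
f 18 19 11
f 19 9 20
f 19 20 11
f 20 9 21
f 20 21 11
f 21 9 22
f 21 22 11
f 22 9 23
f 22 23 11
f 23 9 24
f 23 24 11
f 24 9 25
f 24 25 11
f 25 9 26
f 25 26 11
f 26 9 10
f 26 10 11



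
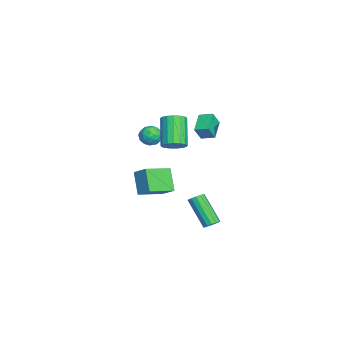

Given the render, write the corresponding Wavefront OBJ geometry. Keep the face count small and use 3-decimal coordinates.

v 1.144 -4.476 -2.79
v 0.166 -4.784 -1.484
v 0.067 -3.131 -3.278
v -0.91 -3.439 -1.973
v 1.77 -3.741 -2.147
v 0.793 -4.049 -0.842
v 0.694 -2.396 -2.636
v -0.284 -2.704 -1.33
v 0.884 -0.868 1.815
v -0.341 -0.673 2.421
v 1.132 -0.058 2.054
v -0.093 0.137 2.66
v 1.253 -1.237 2.68
v 0.028 -1.042 3.286
v 1.501 -0.427 2.919
v 0.276 -0.232 3.525
v 2.087 -0.152 -4.563
v 2.386 0.11 -4.212
v 1.331 -0.867 -2.586
v 1.033 -1.128 -2.937
v 2.147 0.282 -4.264
v 1.092 -0.695 -2.638
v 1.889 0.316 -4.41
v 0.834 -0.661 -2.785
v 1.694 0.201 -4.606
v 0.64 -0.776 -2.98
v 1.624 -0.025 -4.787
v 0.57 -1.002 -3.162
v 1.701 -0.292 -4.898
v 0.646 -1.269 -3.272
v 1.901 -0.514 -4.902
v 0.846 -1.491 -3.276
v 2.16 -0.621 -4.798
v 1.105 -1.598 -3.173
v 2.395 -0.579 -4.62
v 1.341 -1.556 -2.994
v 2.534 -0.401 -4.423
v 1.479 -1.378 -2.798
v 2.53 -0.144 -4.271
v 1.475 -1.121 -2.646
v 3.685 -2.201 2.619
v 4.049 -2.796 2.894
v 2.719 -2.914 4.397
v 2.355 -2.319 4.121
v 4.206 -2.517 3.055
v 2.877 -2.635 4.558
v 4.244 -2.166 3.116
v 2.915 -2.283 4.619
v 4.154 -1.822 3.064
v 2.825 -1.94 4.567
v 3.957 -1.565 2.909
v 2.627 -1.683 4.412
v 3.697 -1.455 2.688
v 2.367 -1.572 4.19
v 3.434 -1.515 2.45
v 2.105 -1.632 3.953
v 3.229 -1.732 2.252
v 1.899 -1.85 3.755
v 3.128 -2.057 2.137
v 1.798 -2.174 3.64
v 3.155 -2.415 2.133
v 1.825 -2.532 3.636
v 3.303 -2.724 2.24
v 1.973 -2.841 3.743
v 3.538 -2.913 2.434
v 2.209 -3.031 3.936
v 3.808 -2.939 2.67
v 2.478 -3.057 4.172
v -0.428 -3.507 0.758
v -0.188 -3.111 1.357
v -0.272 -4.549 1.383
v -0.032 -4.153 1.982
v -0.757 -4.114 1.769
v -0.854 -3.471 1.382
v 0.394 -4.189 1.358
v 0.297 -3.546 0.971
v 0.32 -3.533 1.727
v -0.392 -3.487 1.982
v -0.068 -4.173 0.758
v -0.78 -4.127 1.013
v -0.322 -3.218 1.002
v -0.138 -4.442 1.738
v -0.565 -4.42 1.612
v -0.424 -4.187 1.965
v -0.713 -3.429 1.017
v -0.572 -3.196 1.369
v -0.907 -3.786 1.612
v 0.112 -4.464 1.371
v 0.253 -4.231 1.723
v -0.036 -3.473 0.775
v 0.105 -3.24 1.128
v 0.447 -3.874 1.128
v 0.118 -3.233 1.572
v 0.21 -3.845 1.94
v 0.46 -3.867 1.573
v 0.403 -3.488 1.346
v -0.3 -3.206 1.722
v -0.209 -3.818 2.09
v -0.635 -3.795 1.964
v -0.692 -3.417 1.737
v -0.002 -3.454 1.94
v -0.251 -3.842 0.65
v -0.16 -4.454 1.018
v 0.232 -4.243 1.003
v 0.175 -3.865 0.776
v -0.67 -3.815 0.8
v -0.578 -4.427 1.168
v -0.863 -4.172 1.394
v -0.92 -3.793 1.167
v -0.458 -4.206 0.8
f 2 4 1
f 5 2 1
f 1 4 3
f 3 5 1
f 2 8 4
f 6 2 5
f 6 8 2
f 4 8 3
f 7 5 3
f 3 8 7
f 7 6 5
f 8 6 7
f 10 12 9
f 13 10 9
f 9 12 11
f 11 13 9
f 10 16 12
f 14 10 13
f 14 16 10
f 12 16 11
f 15 13 11
f 11 16 15
f 15 14 13
f 16 14 15
f 18 17 21
f 18 21 19
f 19 21 22
f 19 22 20
f 21 17 23
f 21 23 22
f 22 23 24
f 22 24 20
f 23 17 25
f 23 25 24
f 24 25 26
f 24 26 20
f 25 17 27
f 25 27 26
f 26 27 28
f 26 28 20
f 27 17 29
f 27 29 28
f 28 29 30
f 28 30 20
f 29 17 31
f 29 31 30
f 30 31 32
f 30 32 20
f 31 17 33
f 31 33 32
f 32 33 34
f 32 34 20
f 33 17 35
f 33 35 34
f 34 35 36
f 34 36 20
f 35 17 37
f 35 37 36
f 36 37 38
f 36 38 20
f 37 17 39
f 37 39 38
f 38 39 40
f 38 40 20
f 39 17 18
f 39 18 40
f 40 18 19
f 40 19 20
f 42 41 45
f 42 45 43
f 43 45 46
f 43 46 44
f 45 41 47
f 45 47 46
f 46 47 48
f 46 48 44
f 47 41 49
f 47 49 48
f 48 49 50
f 48 50 44
f 49 41 51
f 49 51 50
f 50 51 52
f 50 52 44
f 51 41 53
f 51 53 52
f 52 53 54
f 52 54 44
f 53 41 55
f 53 55 54
f 54 55 56
f 54 56 44
f 55 41 57
f 55 57 56
f 56 57 58
f 56 58 44
f 57 41 59
f 57 59 58
f 58 59 60
f 58 60 44
f 59 41 61
f 59 61 60
f 60 61 62
f 60 62 44
f 61 41 63
f 61 63 62
f 62 63 64
f 62 64 44
f 63 41 65
f 63 65 64
f 64 65 66
f 64 66 44
f 65 41 67
f 65 67 66
f 66 67 68
f 66 68 44
f 67 41 42
f 67 42 68
f 68 42 43
f 68 43 44
f 69 106 85
f 106 80 109
f 85 109 74
f 106 109 85
f 69 85 81
f 85 74 86
f 81 86 70
f 85 86 81
f 69 81 90
f 81 70 91
f 90 91 76
f 81 91 90
f 69 90 102
f 90 76 105
f 102 105 79
f 90 105 102
f 69 102 106
f 102 79 110
f 106 110 80
f 102 110 106
f 70 86 97
f 86 74 100
f 97 100 78
f 86 100 97
f 74 109 87
f 109 80 108
f 87 108 73
f 109 108 87
f 80 110 107
f 110 79 103
f 107 103 71
f 110 103 107
f 79 105 104
f 105 76 92
f 104 92 75
f 105 92 104
f 76 91 96
f 91 70 93
f 96 93 77
f 91 93 96
f 72 98 84
f 98 78 99
f 84 99 73
f 98 99 84
f 72 84 82
f 84 73 83
f 82 83 71
f 84 83 82
f 72 82 89
f 82 71 88
f 89 88 75
f 82 88 89
f 72 89 94
f 89 75 95
f 94 95 77
f 89 95 94
f 72 94 98
f 94 77 101
f 98 101 78
f 94 101 98
f 73 99 87
f 99 78 100
f 87 100 74
f 99 100 87
f 71 83 107
f 83 73 108
f 107 108 80
f 83 108 107
f 75 88 104
f 88 71 103
f 104 103 79
f 88 103 104
f 77 95 96
f 95 75 92
f 96 92 76
f 95 92 96
f 78 101 97
f 101 77 93
f 97 93 70
f 101 93 97



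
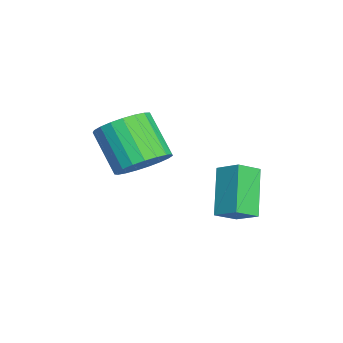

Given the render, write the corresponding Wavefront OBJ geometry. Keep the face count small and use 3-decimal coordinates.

v -3.58 2.406 -1.713
v -3.131 1.788 -1.298
v -4.748 2.413 -0.437
v -4.299 1.794 -0.023
v -3.101 3.046 -1.277
v -2.652 2.427 -0.863
v -4.269 3.052 -0.002
v -3.82 2.434 0.413
v -3.109 -0.193 0.711
v -2.608 -0.926 0.647
v -3.47 -1.62 1.845
v -3.971 -0.887 1.909
v -2.422 -0.727 0.897
v -3.283 -1.42 2.094
v -2.354 -0.435 1.115
v -3.215 -1.129 2.312
v -2.417 -0.102 1.263
v -3.278 -0.795 2.46
v -2.599 0.216 1.315
v -3.461 -0.478 2.513
v -2.87 0.463 1.263
v -3.732 -0.231 2.461
v -3.182 0.596 1.116
v -4.044 -0.098 2.313
v -3.482 0.593 0.899
v -4.343 -0.101 2.096
v -3.717 0.454 0.649
v -4.578 -0.24 1.846
v -3.847 0.203 0.41
v -4.708 -0.491 1.607
v -3.85 -0.116 0.223
v -4.711 -0.81 1.421
v -3.724 -0.449 0.121
v -4.585 -1.143 1.318
v -3.492 -0.737 0.12
v -4.354 -1.431 1.318
v -3.194 -0.932 0.222
v -4.056 -1.626 1.42
v -2.882 -0.998 0.409
v -3.743 -1.692 1.606
f 2 4 1
f 5 2 1
f 1 4 3
f 3 5 1
f 2 8 4
f 6 2 5
f 6 8 2
f 4 8 3
f 7 5 3
f 3 8 7
f 7 6 5
f 8 6 7
f 10 9 13
f 10 13 11
f 11 13 14
f 11 14 12
f 13 9 15
f 13 15 14
f 14 15 16
f 14 16 12
f 15 9 17
f 15 17 16
f 16 17 18
f 16 18 12
f 17 9 19
f 17 19 18
f 18 19 20
f 18 20 12
f 19 9 21
f 19 21 20
f 20 21 22
f 20 22 12
f 21 9 23
f 21 23 22
f 22 23 24
f 22 24 12
f 23 9 25
f 23 25 24
f 24 25 26
f 24 26 12
f 25 9 27
f 25 27 26
f 26 27 28
f 26 28 12
f 27 9 29
f 27 29 28
f 28 29 30
f 28 30 12
f 29 9 31
f 29 31 30
f 30 31 32
f 30 32 12
f 31 9 33
f 31 33 32
f 32 33 34
f 32 34 12
f 33 9 35
f 33 35 34
f 34 35 36
f 34 36 12
f 35 9 37
f 35 37 36
f 36 37 38
f 36 38 12
f 37 9 39
f 37 39 38
f 38 39 40
f 38 40 12
f 39 9 10
f 39 10 40
f 40 10 11
f 40 11 12



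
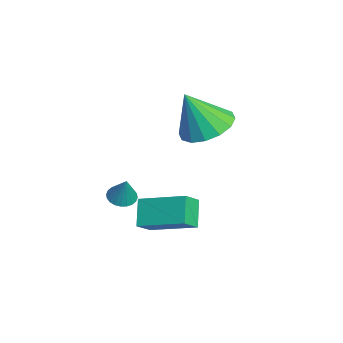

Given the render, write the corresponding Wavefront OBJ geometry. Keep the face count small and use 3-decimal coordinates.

v -0.011 -3.198 -1.125
v -0.816 -3.045 -0.29
v 0.911 -1.691 -0.514
v 0.106 -1.537 0.321
v 0.474 -3.723 -0.561
v -0.331 -3.569 0.274
v 1.396 -2.215 0.05
v 0.591 -2.062 0.885
v -2.456 -0.866 2.452
v -1.707 -0.147 2.785
v -2.424 -1.674 4.128
v -2.203 0.091 2.909
v -2.767 0.072 2.911
v -3.248 -0.197 2.79
v -3.516 -0.646 2.578
v -3.5 -1.154 2.333
v -3.205 -1.585 2.12
v -2.708 -1.823 1.996
v -2.144 -1.805 1.994
v -1.664 -1.535 2.115
v -1.396 -1.086 2.327
v -1.411 -0.578 2.572
v -3.244 -3.812 -1.423
v -2.738 -3.696 -1.658
v -2.776 -3.688 -0.357
v -2.826 -3.493 -1.643
v -2.978 -3.338 -1.594
v -3.17 -3.255 -1.52
v -3.374 -3.257 -1.43
v -3.557 -3.343 -1.339
v -3.694 -3.501 -1.261
v -3.761 -3.706 -1.208
v -3.75 -3.927 -1.187
v -3.662 -4.131 -1.202
v -3.51 -4.286 -1.251
v -3.318 -4.369 -1.326
v -3.114 -4.367 -1.415
v -2.93 -4.28 -1.506
v -2.794 -4.123 -1.584
v -2.727 -3.918 -1.637
f 2 4 1
f 5 2 1
f 1 4 3
f 3 5 1
f 2 8 4
f 6 2 5
f 6 8 2
f 4 8 3
f 7 5 3
f 3 8 7
f 7 6 5
f 8 6 7
f 10 9 12
f 10 12 11
f 12 9 13
f 12 13 11
f 13 9 14
f 13 14 11
f 14 9 15
f 14 15 11
f 15 9 16
f 15 16 11
f 16 9 17
f 16 17 11
f 17 9 18
f 17 18 11
f 18 9 19
f 18 19 11
f 19 9 20
f 19 20 11
f 20 9 21
f 20 21 11
f 21 9 22
f 21 22 11
f 22 9 10
f 22 10 11
f 24 23 26
f 24 26 25
f 26 23 27
f 26 27 25
f 27 23 28
f 27 28 25
f 28 23 29
f 28 29 25
f 29 23 30
f 29 30 25
f 30 23 31
f 30 31 25
f 31 23 32
f 31 32 25
f 32 23 33
f 32 33 25
f 33 23 34
f 33 34 25
f 34 23 35
f 34 35 25
f 35 23 36
f 35 36 25
f 36 23 37
f 36 37 25
f 37 23 38
f 37 38 25
f 38 23 39
f 38 39 25
f 39 23 40
f 39 40 25
f 40 23 24
f 40 24 25



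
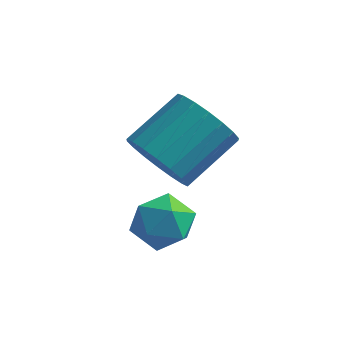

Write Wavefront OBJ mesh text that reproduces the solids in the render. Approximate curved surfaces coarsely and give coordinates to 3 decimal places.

v 3.504 3.049 2.166
v 4.196 2.916 1.789
v 2.904 2.244 1.351
v 3.596 2.111 0.974
v 3.487 1.837 1.716
v 3.858 2.334 2.22
v 3.242 2.826 0.92
v 3.613 3.323 1.424
v 4.034 2.778 1.018
v 4.185 2.167 1.511
v 2.915 2.993 1.629
v 3.066 2.382 2.122
v 3.155 3.262 2.939
v 3.709 2.646 3.339
v 4.439 3.863 4.201
v 3.885 4.478 3.801
v 3.921 2.755 3.006
v 4.65 3.972 3.868
v 3.98 2.965 2.659
v 4.71 4.182 3.521
v 3.876 3.234 2.368
v 4.606 4.451 3.23
v 3.63 3.508 2.19
v 4.359 4.725 3.052
v 3.289 3.733 2.16
v 4.019 4.95 3.022
v 2.922 3.865 2.285
v 3.651 5.082 3.147
v 2.601 3.877 2.539
v 3.331 5.094 3.401
v 2.39 3.768 2.872
v 3.119 4.985 3.734
v 2.33 3.558 3.219
v 3.06 4.775 4.081
v 2.434 3.289 3.51
v 3.164 4.506 4.372
v 2.681 3.015 3.688
v 3.41 4.232 4.55
v 3.021 2.79 3.718
v 3.751 4.007 4.58
v 3.389 2.658 3.593
v 4.118 3.875 4.455
f 1 12 6
f 1 6 2
f 1 2 8
f 1 8 11
f 1 11 12
f 2 6 10
f 6 12 5
f 12 11 3
f 11 8 7
f 8 2 9
f 4 10 5
f 4 5 3
f 4 3 7
f 4 7 9
f 4 9 10
f 5 10 6
f 3 5 12
f 7 3 11
f 9 7 8
f 10 9 2
f 14 13 17
f 14 17 15
f 15 17 18
f 15 18 16
f 17 13 19
f 17 19 18
f 18 19 20
f 18 20 16
f 19 13 21
f 19 21 20
f 20 21 22
f 20 22 16
f 21 13 23
f 21 23 22
f 22 23 24
f 22 24 16
f 23 13 25
f 23 25 24
f 24 25 26
f 24 26 16
f 25 13 27
f 25 27 26
f 26 27 28
f 26 28 16
f 27 13 29
f 27 29 28
f 28 29 30
f 28 30 16
f 29 13 31
f 29 31 30
f 30 31 32
f 30 32 16
f 31 13 33
f 31 33 32
f 32 33 34
f 32 34 16
f 33 13 35
f 33 35 34
f 34 35 36
f 34 36 16
f 35 13 37
f 35 37 36
f 36 37 38
f 36 38 16
f 37 13 39
f 37 39 38
f 38 39 40
f 38 40 16
f 39 13 41
f 39 41 40
f 40 41 42
f 40 42 16
f 41 13 14
f 41 14 42
f 42 14 15
f 42 15 16



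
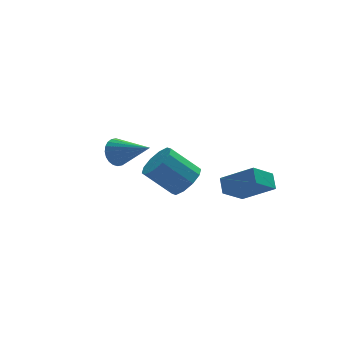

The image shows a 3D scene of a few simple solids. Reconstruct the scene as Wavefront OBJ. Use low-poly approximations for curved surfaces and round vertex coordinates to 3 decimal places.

v -4.308 -1.942 2.227
v -3.652 -1.627 1.871
v -3.092 -3.358 3.213
v -3.667 -1.455 2.136
v -3.779 -1.358 2.415
v -3.972 -1.349 2.665
v -4.216 -1.431 2.849
v -4.474 -1.59 2.938
v -4.707 -1.803 2.918
v -4.878 -2.038 2.794
v -4.963 -2.257 2.583
v -4.949 -2.429 2.318
v -4.836 -2.527 2.039
v -4.643 -2.535 1.789
v -4.399 -2.453 1.606
v -4.141 -2.294 1.517
v -3.909 -2.081 1.536
v -3.737 -1.847 1.661
v 1.768 -4.403 0.549
v 1.876 -3.622 1.079
v 0.424 -3.464 -0.561
v 0.531 -2.683 -0.03
v 2.929 -3.897 -0.43
v 3.036 -3.116 0.101
v 1.584 -2.958 -1.539
v 1.692 -2.177 -1.009
v 0.291 2.144 -3.425
v 1.064 2.182 -2.672
v -0.337 2.794 -1.262
v -1.111 2.756 -2.015
v 1.032 2.781 -2.965
v -0.37 3.393 -1.555
v 0.716 3.137 -3.433
v -0.686 3.749 -2.023
v 0.238 3.113 -3.898
v -1.164 3.725 -2.488
v -0.22 2.72 -4.183
v -1.622 3.332 -2.773
v -0.483 2.106 -4.178
v -1.884 2.718 -2.768
v -0.45 1.507 -3.885
v -1.852 2.119 -2.475
v -0.134 1.151 -3.417
v -1.536 1.763 -2.007
v 0.344 1.175 -2.952
v -1.058 1.787 -1.542
v 0.802 1.568 -2.667
v -0.6 2.18 -1.257
f 2 1 4
f 2 4 3
f 4 1 5
f 4 5 3
f 5 1 6
f 5 6 3
f 6 1 7
f 6 7 3
f 7 1 8
f 7 8 3
f 8 1 9
f 8 9 3
f 9 1 10
f 9 10 3
f 10 1 11
f 10 11 3
f 11 1 12
f 11 12 3
f 12 1 13
f 12 13 3
f 13 1 14
f 13 14 3
f 14 1 15
f 14 15 3
f 15 1 16
f 15 16 3
f 16 1 17
f 16 17 3
f 17 1 18
f 17 18 3
f 18 1 2
f 18 2 3
f 20 22 19
f 23 20 19
f 19 22 21
f 21 23 19
f 20 26 22
f 24 20 23
f 24 26 20
f 22 26 21
f 25 23 21
f 21 26 25
f 25 24 23
f 26 24 25
f 28 27 31
f 28 31 29
f 29 31 32
f 29 32 30
f 31 27 33
f 31 33 32
f 32 33 34
f 32 34 30
f 33 27 35
f 33 35 34
f 34 35 36
f 34 36 30
f 35 27 37
f 35 37 36
f 36 37 38
f 36 38 30
f 37 27 39
f 37 39 38
f 38 39 40
f 38 40 30
f 39 27 41
f 39 41 40
f 40 41 42
f 40 42 30
f 41 27 43
f 41 43 42
f 42 43 44
f 42 44 30
f 43 27 45
f 43 45 44
f 44 45 46
f 44 46 30
f 45 27 47
f 45 47 46
f 46 47 48
f 46 48 30
f 47 27 28
f 47 28 48
f 48 28 29
f 48 29 30



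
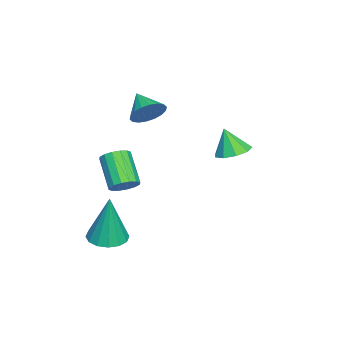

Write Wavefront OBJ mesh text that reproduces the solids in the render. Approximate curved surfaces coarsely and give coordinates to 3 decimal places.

v -1.772 -3.196 -0.039
v -1.274 -3.317 0.481
v -2.528 -3.824 0.539
v -1.421 -3.046 0.583
v -1.637 -2.805 0.562
v -1.88 -2.641 0.422
v -2.102 -2.587 0.19
v -2.258 -2.654 -0.087
v -2.318 -2.828 -0.354
v -2.27 -3.076 -0.559
v -2.123 -3.347 -0.661
v -1.906 -3.588 -0.64
v -1.663 -3.752 -0.5
v -1.442 -3.806 -0.268
v -1.286 -3.739 0.008
v -1.226 -3.564 0.276
v 1.523 0.598 0.203
v 2.146 0.828 0.349
v 1.417 0.242 1.217
v 1.831 1.159 0.432
v 1.372 1.228 0.408
v 0.983 1.002 0.288
v 0.847 0.587 0.129
v 1.028 0.177 0.003
v 1.44 -0.036 -0.028
v 1.891 0.047 0.048
v 2.17 0.389 0.197
v 1.848 -3.806 -4.493
v 2.414 -4.328 -4.505
v 2.032 -3.654 -2.427
v 2.597 -3.976 -4.548
v 2.579 -3.579 -4.575
v 2.365 -3.242 -4.581
v 2.013 -3.057 -4.563
v 1.616 -3.072 -4.526
v 1.282 -3.284 -4.481
v 1.099 -3.635 -4.439
v 1.116 -4.033 -4.411
v 1.33 -4.369 -4.406
v 1.682 -4.555 -4.423
v 2.079 -4.539 -4.46
v 0.251 -3.585 -2.794
v 0.683 -3.588 -2.392
v -0.259 -4.179 -1.385
v -0.691 -4.175 -1.786
v 0.547 -3.317 -2.359
v -0.394 -3.908 -1.352
v 0.332 -3.117 -2.443
v -0.61 -3.708 -1.436
v 0.095 -3.042 -2.621
v -0.846 -3.633 -1.614
v -0.1 -3.113 -2.845
v -1.042 -3.704 -1.838
v -0.201 -3.31 -3.055
v -1.143 -3.901 -2.048
v -0.181 -3.581 -3.195
v -1.123 -4.172 -2.188
v -0.046 -3.852 -3.228
v -0.987 -4.443 -2.221
v 0.17 -4.052 -3.144
v -0.772 -4.643 -2.137
v 0.406 -4.127 -2.966
v -0.535 -4.718 -1.959
v 0.602 -4.056 -2.742
v -0.34 -4.647 -1.735
v 0.703 -3.859 -2.532
v -0.239 -4.45 -1.525
f 2 1 4
f 2 4 3
f 4 1 5
f 4 5 3
f 5 1 6
f 5 6 3
f 6 1 7
f 6 7 3
f 7 1 8
f 7 8 3
f 8 1 9
f 8 9 3
f 9 1 10
f 9 10 3
f 10 1 11
f 10 11 3
f 11 1 12
f 11 12 3
f 12 1 13
f 12 13 3
f 13 1 14
f 13 14 3
f 14 1 15
f 14 15 3
f 15 1 16
f 15 16 3
f 16 1 2
f 16 2 3
f 18 17 20
f 18 20 19
f 20 17 21
f 20 21 19
f 21 17 22
f 21 22 19
f 22 17 23
f 22 23 19
f 23 17 24
f 23 24 19
f 24 17 25
f 24 25 19
f 25 17 26
f 25 26 19
f 26 17 27
f 26 27 19
f 27 17 18
f 27 18 19
f 29 28 31
f 29 31 30
f 31 28 32
f 31 32 30
f 32 28 33
f 32 33 30
f 33 28 34
f 33 34 30
f 34 28 35
f 34 35 30
f 35 28 36
f 35 36 30
f 36 28 37
f 36 37 30
f 37 28 38
f 37 38 30
f 38 28 39
f 38 39 30
f 39 28 40
f 39 40 30
f 40 28 41
f 40 41 30
f 41 28 29
f 41 29 30
f 43 42 46
f 43 46 44
f 44 46 47
f 44 47 45
f 46 42 48
f 46 48 47
f 47 48 49
f 47 49 45
f 48 42 50
f 48 50 49
f 49 50 51
f 49 51 45
f 50 42 52
f 50 52 51
f 51 52 53
f 51 53 45
f 52 42 54
f 52 54 53
f 53 54 55
f 53 55 45
f 54 42 56
f 54 56 55
f 55 56 57
f 55 57 45
f 56 42 58
f 56 58 57
f 57 58 59
f 57 59 45
f 58 42 60
f 58 60 59
f 59 60 61
f 59 61 45
f 60 42 62
f 60 62 61
f 61 62 63
f 61 63 45
f 62 42 64
f 62 64 63
f 63 64 65
f 63 65 45
f 64 42 66
f 64 66 65
f 65 66 67
f 65 67 45
f 66 42 43
f 66 43 67
f 67 43 44
f 67 44 45



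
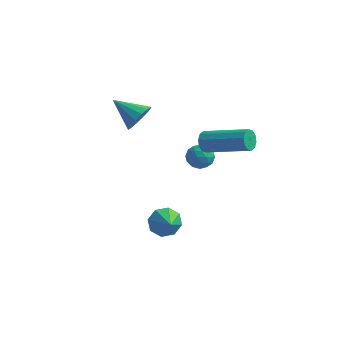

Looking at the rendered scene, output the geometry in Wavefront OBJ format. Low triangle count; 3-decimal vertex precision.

v -3.143 -0.977 0.682
v -2.79 -0.58 1.267
v -4.477 -0.843 1.398
v -2.905 -0.293 0.999
v -3.083 -0.19 0.646
v -3.278 -0.297 0.303
v -3.437 -0.587 0.061
v -3.516 -0.981 -0.014
v -3.496 -1.374 0.098
v -3.381 -1.66 0.366
v -3.202 -1.764 0.719
v -3.007 -1.656 1.062
v -2.849 -1.367 1.303
v -2.769 -0.973 1.378
v 0.442 -2.245 1.157
v 0.61 -2.489 0.705
v 2.626 -2.479 1.452
v 2.458 -2.235 1.903
v 0.626 -2.159 0.657
v 2.643 -2.149 1.403
v 0.572 -1.862 0.799
v 2.589 -1.852 1.545
v 0.468 -1.711 1.078
v 2.485 -1.702 1.824
v 0.354 -1.764 1.387
v 2.371 -1.755 2.133
v 0.274 -2.001 1.608
v 2.29 -1.991 2.355
v 0.257 -2.331 1.657
v 2.274 -2.321 2.403
v 0.311 -2.628 1.515
v 2.328 -2.618 2.261
v 0.415 -2.778 1.236
v 2.432 -2.769 1.982
v 0.529 -2.725 0.927
v 2.546 -2.716 1.673
v -0.921 -3.285 -3.811
v -0.498 -2.716 -3.539
v -0.299 -4.055 -3.169
v -0.967 -2.821 -3.211
v -1.409 -3.198 -3.235
v -1.565 -3.627 -3.596
v -1.344 -3.855 -4.083
v -0.876 -3.75 -4.411
v -0.434 -3.372 -4.388
v -0.277 -2.944 -4.027
v 0.046 -1.074 -0.386
v 0.466 -1.477 -0.703
v -0.446 -1.923 0.043
v -0.026 -2.326 -0.274
v 0.191 -1.944 0.222
v 0.496 -1.419 -0.043
v -0.476 -1.981 -0.617
v -0.171 -1.456 -0.882
v 0.144 -2.037 -0.845
v 0.556 -2.015 -0.327
v -0.536 -1.385 -0.333
v -0.124 -1.363 0.185
v 0.299 -1.2 -0.582
v -0.279 -2.2 -0.078
v -0.152 -1.975 0.213
v 0.095 -2.212 0.027
v 0.317 -1.167 -0.195
v 0.564 -1.404 -0.381
v 0.402 -1.678 0.163
v -0.544 -1.996 -0.279
v -0.297 -2.233 -0.465
v -0.075 -1.188 -0.687
v 0.172 -1.425 -0.873
v -0.382 -1.722 -0.823
v 0.357 -1.767 -0.852
v 0.067 -2.267 -0.6
v -0.197 -2.063 -0.801
v -0.018 -1.755 -0.957
v 0.599 -1.754 -0.547
v 0.309 -2.253 -0.295
v 0.437 -2.029 -0.004
v 0.616 -1.72 -0.16
v 0.409 -2.083 -0.631
v -0.289 -1.147 -0.365
v -0.579 -1.646 -0.113
v -0.596 -1.68 -0.5
v -0.417 -1.371 -0.656
v -0.047 -1.133 -0.06
v -0.337 -1.633 0.192
v 0.038 -1.645 0.297
v 0.217 -1.337 0.141
v -0.389 -1.317 -0.029
f 2 1 4
f 2 4 3
f 4 1 5
f 4 5 3
f 5 1 6
f 5 6 3
f 6 1 7
f 6 7 3
f 7 1 8
f 7 8 3
f 8 1 9
f 8 9 3
f 9 1 10
f 9 10 3
f 10 1 11
f 10 11 3
f 11 1 12
f 11 12 3
f 12 1 13
f 12 13 3
f 13 1 14
f 13 14 3
f 14 1 2
f 14 2 3
f 16 15 19
f 16 19 17
f 17 19 20
f 17 20 18
f 19 15 21
f 19 21 20
f 20 21 22
f 20 22 18
f 21 15 23
f 21 23 22
f 22 23 24
f 22 24 18
f 23 15 25
f 23 25 24
f 24 25 26
f 24 26 18
f 25 15 27
f 25 27 26
f 26 27 28
f 26 28 18
f 27 15 29
f 27 29 28
f 28 29 30
f 28 30 18
f 29 15 31
f 29 31 30
f 30 31 32
f 30 32 18
f 31 15 33
f 31 33 32
f 32 33 34
f 32 34 18
f 33 15 35
f 33 35 34
f 34 35 36
f 34 36 18
f 35 15 16
f 35 16 36
f 36 16 17
f 36 17 18
f 38 37 40
f 38 40 39
f 40 37 41
f 40 41 39
f 41 37 42
f 41 42 39
f 42 37 43
f 42 43 39
f 43 37 44
f 43 44 39
f 44 37 45
f 44 45 39
f 45 37 46
f 45 46 39
f 46 37 38
f 46 38 39
f 47 84 63
f 84 58 87
f 63 87 52
f 84 87 63
f 47 63 59
f 63 52 64
f 59 64 48
f 63 64 59
f 47 59 68
f 59 48 69
f 68 69 54
f 59 69 68
f 47 68 80
f 68 54 83
f 80 83 57
f 68 83 80
f 47 80 84
f 80 57 88
f 84 88 58
f 80 88 84
f 48 64 75
f 64 52 78
f 75 78 56
f 64 78 75
f 52 87 65
f 87 58 86
f 65 86 51
f 87 86 65
f 58 88 85
f 88 57 81
f 85 81 49
f 88 81 85
f 57 83 82
f 83 54 70
f 82 70 53
f 83 70 82
f 54 69 74
f 69 48 71
f 74 71 55
f 69 71 74
f 50 76 62
f 76 56 77
f 62 77 51
f 76 77 62
f 50 62 60
f 62 51 61
f 60 61 49
f 62 61 60
f 50 60 67
f 60 49 66
f 67 66 53
f 60 66 67
f 50 67 72
f 67 53 73
f 72 73 55
f 67 73 72
f 50 72 76
f 72 55 79
f 76 79 56
f 72 79 76
f 51 77 65
f 77 56 78
f 65 78 52
f 77 78 65
f 49 61 85
f 61 51 86
f 85 86 58
f 61 86 85
f 53 66 82
f 66 49 81
f 82 81 57
f 66 81 82
f 55 73 74
f 73 53 70
f 74 70 54
f 73 70 74
f 56 79 75
f 79 55 71
f 75 71 48
f 79 71 75



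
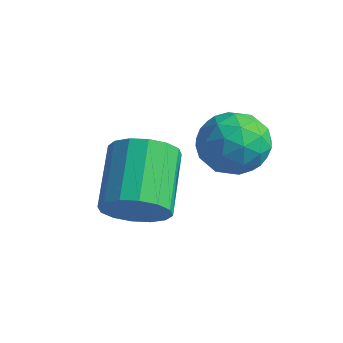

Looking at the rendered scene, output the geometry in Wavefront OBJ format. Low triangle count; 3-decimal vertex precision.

v 1.46 1.103 0.551
v 2.098 1.416 0.759
v 1.297 2.491 1.596
v 0.66 2.177 1.389
v 2 1.596 0.435
v 1.199 2.67 1.272
v 1.757 1.643 0.142
v 0.957 2.717 0.979
v 1.435 1.546 -0.041
v 0.635 2.62 0.796
v 1.12 1.33 -0.065
v 0.319 2.404 0.772
v 0.896 1.053 0.076
v 0.095 2.127 0.913
v 0.823 0.789 0.344
v 0.022 1.864 1.181
v 0.921 0.61 0.668
v 0.12 1.684 1.505
v 1.163 0.563 0.961
v 0.363 1.637 1.798
v 1.485 0.66 1.144
v 0.685 1.734 1.981
v 1.801 0.876 1.168
v 1 1.95 2.005
v 2.025 1.153 1.027
v 1.224 2.227 1.864
v 1.44 3.172 1.787
v 1.971 3.619 1.369
v 2.429 2.581 2.411
v 2.96 3.028 1.993
v 2.486 3.377 2.549
v 1.875 3.742 2.164
v 2.525 2.458 1.616
v 1.914 2.823 1.231
v 2.641 3.178 1.264
v 2.617 3.745 1.84
v 1.783 2.455 1.94
v 1.759 3.022 2.516
v 1.619 3.448 1.524
v 2.781 2.752 2.256
v 2.503 2.957 2.583
v 2.815 3.22 2.338
v 1.562 3.52 1.991
v 1.874 3.782 1.745
v 2.177 3.64 2.438
v 2.526 2.418 2.035
v 2.838 2.68 1.789
v 1.585 2.98 1.442
v 1.897 3.243 1.197
v 2.223 2.56 1.342
v 2.325 3.451 1.216
v 2.906 3.103 1.582
v 2.65 2.768 1.361
v 2.291 2.983 1.134
v 2.31 3.784 1.555
v 2.892 3.437 1.921
v 2.613 3.642 2.248
v 2.254 3.857 2.022
v 2.705 3.525 1.493
v 1.508 2.763 1.859
v 2.09 2.416 2.225
v 2.146 2.343 1.758
v 1.787 2.558 1.532
v 1.494 3.097 2.198
v 2.075 2.749 2.564
v 2.109 3.217 2.646
v 1.75 3.432 2.419
v 1.695 2.675 2.287
f 2 1 5
f 2 5 3
f 3 5 6
f 3 6 4
f 5 1 7
f 5 7 6
f 6 7 8
f 6 8 4
f 7 1 9
f 7 9 8
f 8 9 10
f 8 10 4
f 9 1 11
f 9 11 10
f 10 11 12
f 10 12 4
f 11 1 13
f 11 13 12
f 12 13 14
f 12 14 4
f 13 1 15
f 13 15 14
f 14 15 16
f 14 16 4
f 15 1 17
f 15 17 16
f 16 17 18
f 16 18 4
f 17 1 19
f 17 19 18
f 18 19 20
f 18 20 4
f 19 1 21
f 19 21 20
f 20 21 22
f 20 22 4
f 21 1 23
f 21 23 22
f 22 23 24
f 22 24 4
f 23 1 25
f 23 25 24
f 24 25 26
f 24 26 4
f 25 1 2
f 25 2 26
f 26 2 3
f 26 3 4
f 27 64 43
f 64 38 67
f 43 67 32
f 64 67 43
f 27 43 39
f 43 32 44
f 39 44 28
f 43 44 39
f 27 39 48
f 39 28 49
f 48 49 34
f 39 49 48
f 27 48 60
f 48 34 63
f 60 63 37
f 48 63 60
f 27 60 64
f 60 37 68
f 64 68 38
f 60 68 64
f 28 44 55
f 44 32 58
f 55 58 36
f 44 58 55
f 32 67 45
f 67 38 66
f 45 66 31
f 67 66 45
f 38 68 65
f 68 37 61
f 65 61 29
f 68 61 65
f 37 63 62
f 63 34 50
f 62 50 33
f 63 50 62
f 34 49 54
f 49 28 51
f 54 51 35
f 49 51 54
f 30 56 42
f 56 36 57
f 42 57 31
f 56 57 42
f 30 42 40
f 42 31 41
f 40 41 29
f 42 41 40
f 30 40 47
f 40 29 46
f 47 46 33
f 40 46 47
f 30 47 52
f 47 33 53
f 52 53 35
f 47 53 52
f 30 52 56
f 52 35 59
f 56 59 36
f 52 59 56
f 31 57 45
f 57 36 58
f 45 58 32
f 57 58 45
f 29 41 65
f 41 31 66
f 65 66 38
f 41 66 65
f 33 46 62
f 46 29 61
f 62 61 37
f 46 61 62
f 35 53 54
f 53 33 50
f 54 50 34
f 53 50 54
f 36 59 55
f 59 35 51
f 55 51 28
f 59 51 55



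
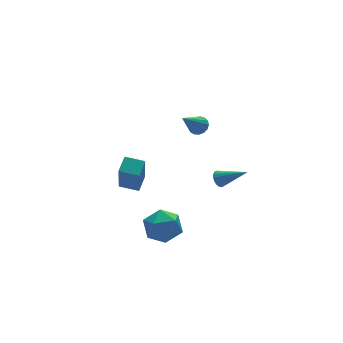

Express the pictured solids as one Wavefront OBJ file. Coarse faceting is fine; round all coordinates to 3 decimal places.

v -3.82 -0.708 -4.341
v -2.686 -0.978 -4.294
v -4.134 -1.762 -2.806
v -3 -2.032 -2.759
v -3.35 -0.944 -2.527
v -3.156 -0.292 -3.475
v -3.664 -2.448 -3.625
v -3.47 -1.796 -4.573
v -2.589 -2.054 -3.851
v -2.395 -1.124 -3.173
v -4.425 -1.616 -3.927
v -4.231 -0.686 -3.249
v -0.812 -0.363 2.935
v -0.527 -0.018 3.334
v -2.028 -0.877 4.245
v -0.724 0.157 3.22
v -0.941 0.213 3.041
v -1.129 0.137 2.837
v -1.244 -0.053 2.656
v -1.26 -0.315 2.538
v -1.174 -0.587 2.512
v -1.004 -0.809 2.582
v -0.791 -0.928 2.733
v -0.583 -0.918 2.93
v -0.427 -0.78 3.129
v -0.359 -0.548 3.282
v -0.395 -0.273 3.357
v -3.616 1.035 -2.309
v -4.008 0.191 -0.338
v -4.448 1.77 -2.16
v -4.84 0.925 -0.189
v -2.92 1.735 -1.871
v -3.312 0.89 0.1
v -3.752 2.469 -1.722
v -4.144 1.625 0.249
v -0.187 -1.528 -0.766
v 0.094 -1.104 -0.587
v 0.887 -2.632 0.166
v -0.091 -1.134 -0.41
v -0.299 -1.255 -0.314
v -0.48 -1.438 -0.322
v -0.595 -1.643 -0.431
v -0.616 -1.821 -0.617
v -0.539 -1.932 -0.837
v -0.382 -1.95 -1.041
v -0.179 -1.872 -1.182
v 0.021 -1.716 -1.228
v 0.174 -1.516 -1.167
v 0.244 -1.319 -1.015
v 0.215 -1.17 -0.806
f 1 12 6
f 1 6 2
f 1 2 8
f 1 8 11
f 1 11 12
f 2 6 10
f 6 12 5
f 12 11 3
f 11 8 7
f 8 2 9
f 4 10 5
f 4 5 3
f 4 3 7
f 4 7 9
f 4 9 10
f 5 10 6
f 3 5 12
f 7 3 11
f 9 7 8
f 10 9 2
f 14 13 16
f 14 16 15
f 16 13 17
f 16 17 15
f 17 13 18
f 17 18 15
f 18 13 19
f 18 19 15
f 19 13 20
f 19 20 15
f 20 13 21
f 20 21 15
f 21 13 22
f 21 22 15
f 22 13 23
f 22 23 15
f 23 13 24
f 23 24 15
f 24 13 25
f 24 25 15
f 25 13 26
f 25 26 15
f 26 13 27
f 26 27 15
f 27 13 14
f 27 14 15
f 29 31 28
f 32 29 28
f 28 31 30
f 30 32 28
f 29 35 31
f 33 29 32
f 33 35 29
f 31 35 30
f 34 32 30
f 30 35 34
f 34 33 32
f 35 33 34
f 37 36 39
f 37 39 38
f 39 36 40
f 39 40 38
f 40 36 41
f 40 41 38
f 41 36 42
f 41 42 38
f 42 36 43
f 42 43 38
f 43 36 44
f 43 44 38
f 44 36 45
f 44 45 38
f 45 36 46
f 45 46 38
f 46 36 47
f 46 47 38
f 47 36 48
f 47 48 38
f 48 36 49
f 48 49 38
f 49 36 50
f 49 50 38
f 50 36 37
f 50 37 38

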